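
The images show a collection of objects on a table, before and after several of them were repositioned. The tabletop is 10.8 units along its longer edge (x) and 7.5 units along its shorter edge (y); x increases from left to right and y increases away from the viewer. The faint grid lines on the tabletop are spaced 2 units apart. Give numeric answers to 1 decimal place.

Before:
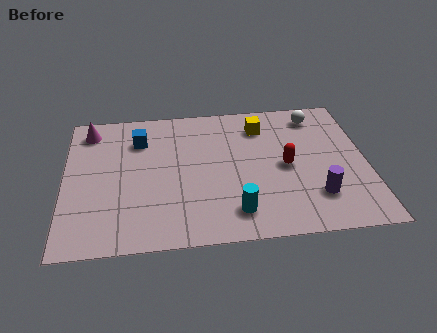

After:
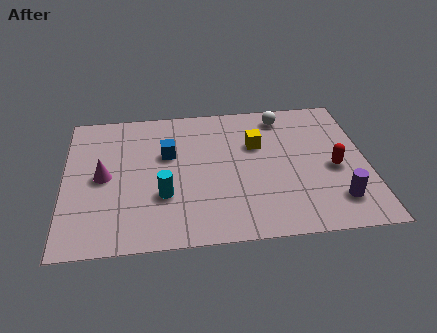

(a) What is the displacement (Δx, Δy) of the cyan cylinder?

(-2.5, 1.1)

The cyan cylinder was at about (6.0, 1.4) and moved to about (3.5, 2.5).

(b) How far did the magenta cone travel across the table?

2.6

From (0.9, 6.3) to (1.4, 3.7), the magenta cone covered √(0.5² + 2.6²) ≈ 2.6 units.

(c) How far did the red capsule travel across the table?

1.7

From (7.9, 3.6) to (9.6, 3.3), the red capsule covered √(1.7² + 0.3²) ≈ 1.7 units.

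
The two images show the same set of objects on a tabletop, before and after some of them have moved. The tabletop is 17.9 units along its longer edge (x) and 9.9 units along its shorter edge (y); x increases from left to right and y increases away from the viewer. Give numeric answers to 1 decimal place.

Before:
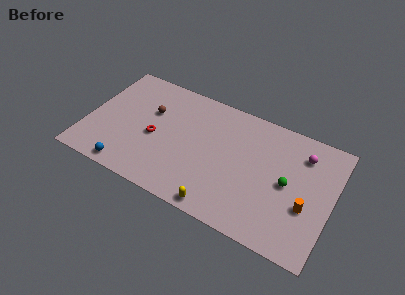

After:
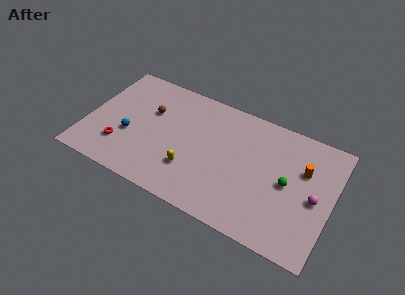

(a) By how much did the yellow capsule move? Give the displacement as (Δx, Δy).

(-2.4, 2.0)

The yellow capsule started near (10.3, 0.9) and ended near (7.9, 2.9).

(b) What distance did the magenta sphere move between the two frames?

3.3

The magenta sphere moved from about (15.5, 7.7) to (16.7, 4.6), a distance of √(1.2² + 3.1²) ≈ 3.3.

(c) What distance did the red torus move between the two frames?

2.9

The red torus was near (5.0, 4.4) before and (2.7, 2.6) after, so it travelled √(2.3² + 1.8²) ≈ 2.9 units.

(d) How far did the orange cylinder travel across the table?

2.8

From (16.2, 3.7) to (15.7, 6.5), the orange cylinder covered √(0.5² + 2.8²) ≈ 2.8 units.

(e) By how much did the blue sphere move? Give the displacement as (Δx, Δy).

(-0.3, 2.8)

From the two frames, the blue sphere sits at roughly (3.5, 1.0) before and (3.2, 3.8) after.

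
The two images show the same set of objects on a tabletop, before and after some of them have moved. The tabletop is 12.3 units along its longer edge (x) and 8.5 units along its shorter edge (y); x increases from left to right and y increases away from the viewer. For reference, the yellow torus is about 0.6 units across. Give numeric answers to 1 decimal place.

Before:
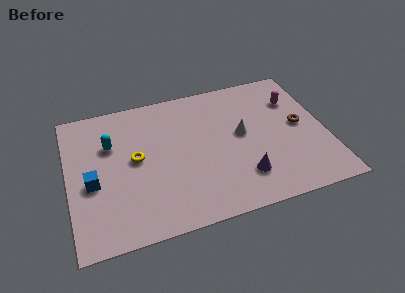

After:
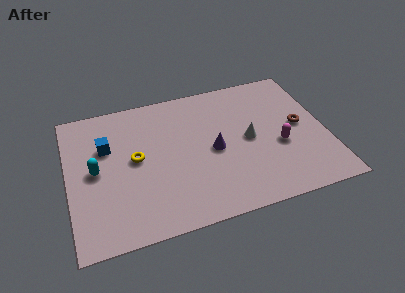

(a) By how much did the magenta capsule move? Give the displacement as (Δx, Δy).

(-1.0, -2.7)

The magenta capsule was at about (11.0, 6.1) and moved to about (10.0, 3.4).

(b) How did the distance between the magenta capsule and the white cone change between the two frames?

-1.5

Before: roughly 3.1 units apart; after: 1.6. That's 1.5 units closer together.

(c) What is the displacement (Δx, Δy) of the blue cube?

(0.8, 2.0)

From the two frames, the blue cube sits at roughly (1.1, 3.6) before and (1.9, 5.6) after.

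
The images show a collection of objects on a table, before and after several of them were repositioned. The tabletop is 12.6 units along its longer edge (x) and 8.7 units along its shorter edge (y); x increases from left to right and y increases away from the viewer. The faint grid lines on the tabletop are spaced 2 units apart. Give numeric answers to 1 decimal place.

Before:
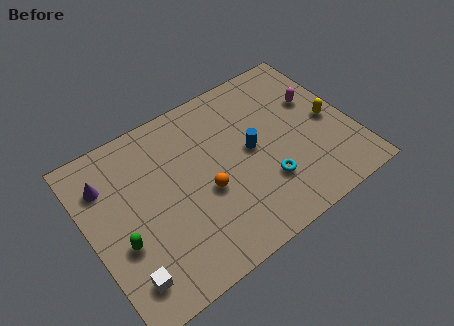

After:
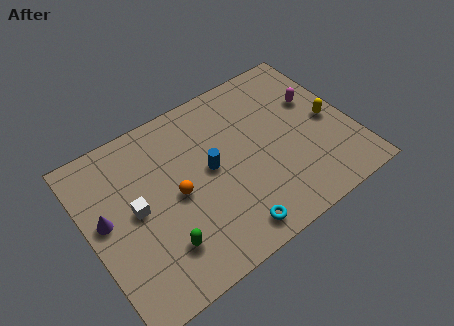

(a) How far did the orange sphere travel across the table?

1.4

From (5.4, 3.6) to (4.1, 4.2), the orange sphere covered √(1.3² + 0.6²) ≈ 1.4 units.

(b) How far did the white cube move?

3.1

The white cube was near (1.2, 1.6) before and (2.2, 4.5) after, so it travelled √(1.0² + 2.9²) ≈ 3.1 units.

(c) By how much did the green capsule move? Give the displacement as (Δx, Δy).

(1.7, -1.2)

From the two frames, the green capsule sits at roughly (1.3, 3.3) before and (3.0, 2.1) after.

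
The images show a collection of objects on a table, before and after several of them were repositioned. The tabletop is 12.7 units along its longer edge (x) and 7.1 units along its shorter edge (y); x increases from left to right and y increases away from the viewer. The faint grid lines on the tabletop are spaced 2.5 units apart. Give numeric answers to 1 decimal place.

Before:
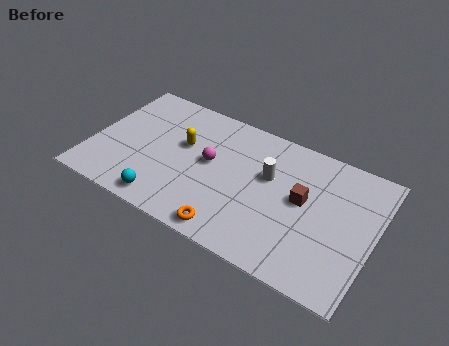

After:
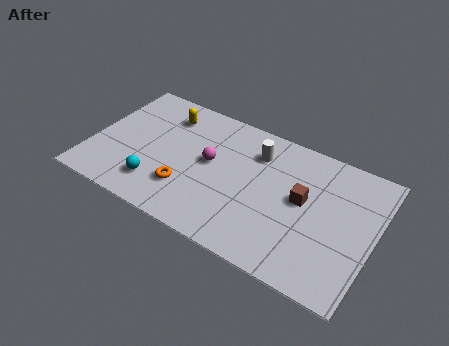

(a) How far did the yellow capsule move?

1.6

The yellow capsule was near (4.0, 4.3) before and (3.0, 5.6) after, so it travelled √(1.0² + 1.3²) ≈ 1.6 units.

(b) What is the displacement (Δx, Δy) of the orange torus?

(-2.2, 1.2)

The orange torus started near (6.7, 0.8) and ended near (4.5, 2.0).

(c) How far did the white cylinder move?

1.2

From (7.9, 4.4) to (7.2, 5.4), the white cylinder covered √(0.7² + 1.0²) ≈ 1.2 units.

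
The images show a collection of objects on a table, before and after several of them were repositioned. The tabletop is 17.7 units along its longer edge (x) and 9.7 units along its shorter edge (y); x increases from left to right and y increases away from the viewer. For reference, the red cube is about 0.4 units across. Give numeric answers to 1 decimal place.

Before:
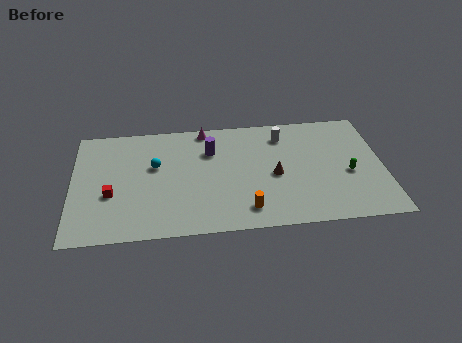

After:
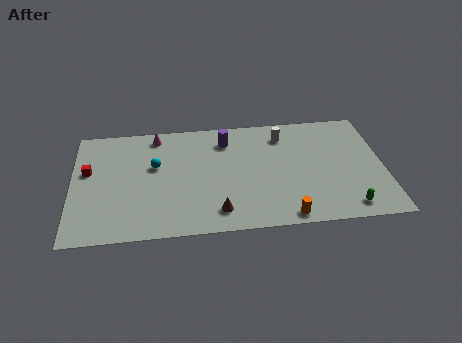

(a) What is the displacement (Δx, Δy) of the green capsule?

(-0.2, -2.8)

The green capsule was at about (15.7, 4.1) and moved to about (15.5, 1.3).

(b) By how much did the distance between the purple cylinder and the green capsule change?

+1.0

Before: roughly 8.3 units apart; after: 9.3. That's 1.0 units further apart.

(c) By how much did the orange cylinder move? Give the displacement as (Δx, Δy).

(2.2, -0.8)

From the two frames, the orange cylinder sits at roughly (9.8, 1.7) before and (12.0, 0.9) after.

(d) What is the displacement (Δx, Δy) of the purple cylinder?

(0.9, 0.8)

The purple cylinder was at about (7.9, 6.9) and moved to about (8.8, 7.7).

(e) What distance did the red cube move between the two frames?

2.5

The red cube moved from about (2.2, 3.7) to (0.9, 5.8), a distance of √(1.3² + 2.1²) ≈ 2.5.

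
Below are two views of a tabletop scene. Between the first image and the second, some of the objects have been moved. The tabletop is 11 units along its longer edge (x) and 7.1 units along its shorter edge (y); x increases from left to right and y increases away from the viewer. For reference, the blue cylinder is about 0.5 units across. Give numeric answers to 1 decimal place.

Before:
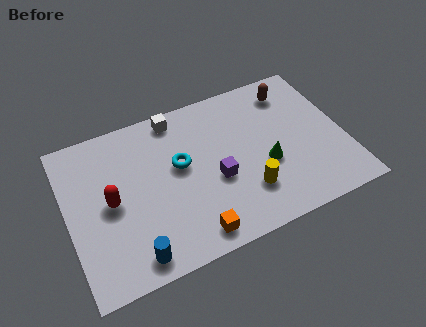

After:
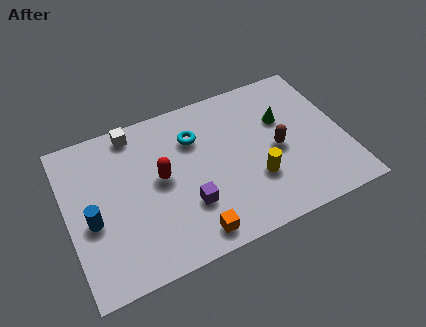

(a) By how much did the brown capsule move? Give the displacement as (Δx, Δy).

(-0.9, -2.5)

The brown capsule was at about (9.2, 5.8) and moved to about (8.3, 3.3).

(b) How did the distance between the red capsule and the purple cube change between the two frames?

-2.3

Before: roughly 4.1 units apart; after: 1.8. That's 2.3 units closer together.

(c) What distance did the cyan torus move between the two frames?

1.2

From (4.5, 4.1) to (5.2, 5.1), the cyan torus covered √(0.7² + 1.0²) ≈ 1.2 units.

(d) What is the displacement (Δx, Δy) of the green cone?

(0.9, 1.8)

The green cone was at about (7.8, 2.8) and moved to about (8.7, 4.6).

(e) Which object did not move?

the orange cube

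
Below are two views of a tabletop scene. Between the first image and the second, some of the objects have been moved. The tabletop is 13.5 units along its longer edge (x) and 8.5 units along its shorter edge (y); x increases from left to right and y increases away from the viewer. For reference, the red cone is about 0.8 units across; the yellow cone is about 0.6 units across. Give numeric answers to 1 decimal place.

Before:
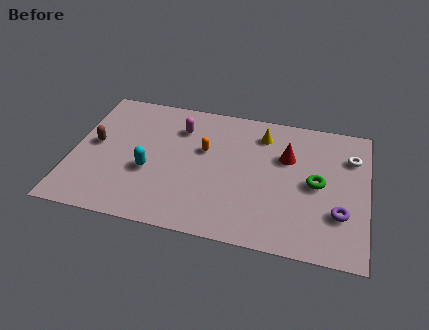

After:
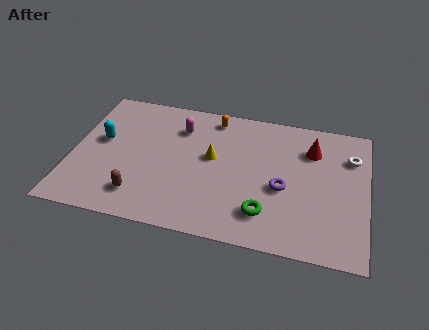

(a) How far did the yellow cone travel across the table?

3.0

From (8.6, 6.8) to (6.4, 4.8), the yellow cone covered √(2.2² + 2.0²) ≈ 3.0 units.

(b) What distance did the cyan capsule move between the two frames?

2.7

The cyan capsule was near (3.6, 3.3) before and (1.3, 4.8) after, so it travelled √(2.3² + 1.5²) ≈ 2.7 units.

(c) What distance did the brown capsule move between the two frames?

3.6

The brown capsule moved from about (1.0, 4.5) to (3.3, 1.7), a distance of √(2.3² + 2.8²) ≈ 3.6.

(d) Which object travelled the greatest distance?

the brown capsule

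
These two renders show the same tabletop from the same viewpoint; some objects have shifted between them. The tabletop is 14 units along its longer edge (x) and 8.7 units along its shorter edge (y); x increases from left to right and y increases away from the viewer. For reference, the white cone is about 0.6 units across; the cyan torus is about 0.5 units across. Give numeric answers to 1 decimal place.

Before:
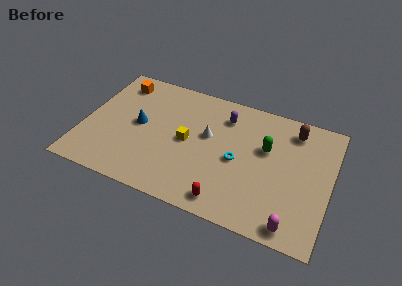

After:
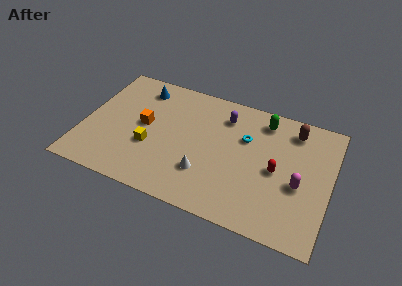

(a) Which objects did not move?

the purple capsule and the brown capsule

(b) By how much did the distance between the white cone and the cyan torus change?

+1.7

They were about 2.1 units apart before and 3.8 after — 1.7 units further apart.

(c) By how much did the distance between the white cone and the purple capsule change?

+2.5

The distance was about 1.9 in the first image and 4.4 in the second, so they moved 2.5 units further apart.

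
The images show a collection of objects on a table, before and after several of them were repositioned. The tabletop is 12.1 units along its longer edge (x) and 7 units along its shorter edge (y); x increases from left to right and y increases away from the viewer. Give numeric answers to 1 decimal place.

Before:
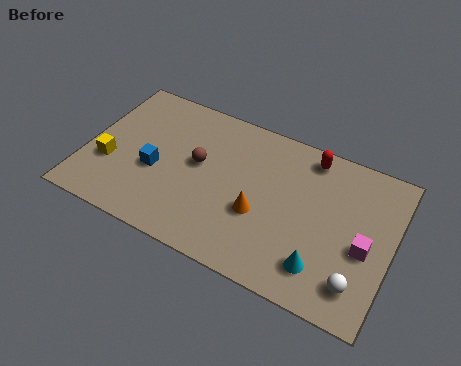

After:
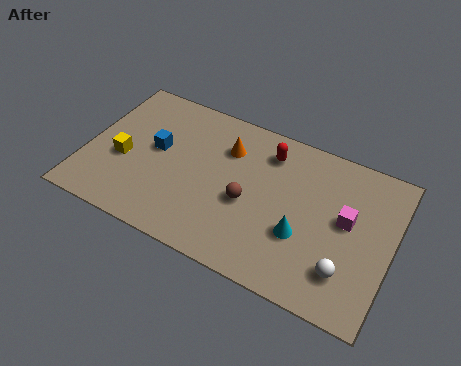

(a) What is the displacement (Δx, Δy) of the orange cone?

(-1.6, 2.4)

The orange cone was at about (7.0, 2.7) and moved to about (5.4, 5.1).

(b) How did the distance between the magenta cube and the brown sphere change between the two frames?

-2.9

Before: roughly 6.8 units apart; after: 3.9. That's 2.9 units closer together.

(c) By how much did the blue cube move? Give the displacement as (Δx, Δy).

(-0.1, 1.0)

The blue cube was at about (2.8, 2.9) and moved to about (2.7, 3.9).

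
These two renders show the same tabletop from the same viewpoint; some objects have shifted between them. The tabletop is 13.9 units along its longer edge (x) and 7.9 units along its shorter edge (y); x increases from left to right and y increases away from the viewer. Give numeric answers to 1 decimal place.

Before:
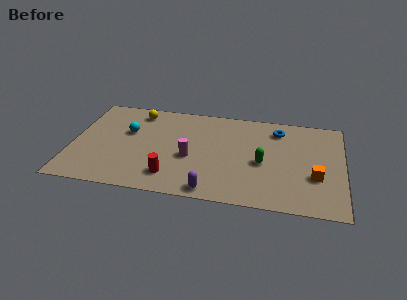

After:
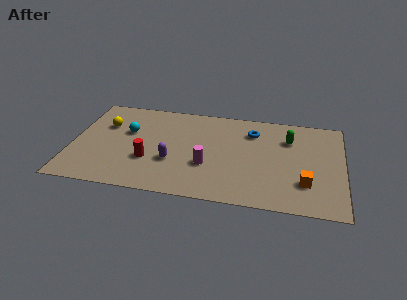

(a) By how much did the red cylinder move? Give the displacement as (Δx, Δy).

(-1.2, 1.1)

The red cylinder started near (5.2, 1.6) and ended near (4.0, 2.7).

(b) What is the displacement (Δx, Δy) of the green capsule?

(1.3, 2.2)

From the two frames, the green capsule sits at roughly (9.8, 3.5) before and (11.1, 5.7) after.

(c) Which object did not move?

the cyan sphere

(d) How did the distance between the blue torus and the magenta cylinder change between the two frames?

-1.5

The distance was about 5.4 in the first image and 3.9 in the second, so they moved 1.5 units closer together.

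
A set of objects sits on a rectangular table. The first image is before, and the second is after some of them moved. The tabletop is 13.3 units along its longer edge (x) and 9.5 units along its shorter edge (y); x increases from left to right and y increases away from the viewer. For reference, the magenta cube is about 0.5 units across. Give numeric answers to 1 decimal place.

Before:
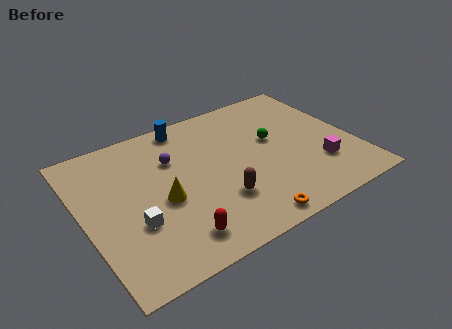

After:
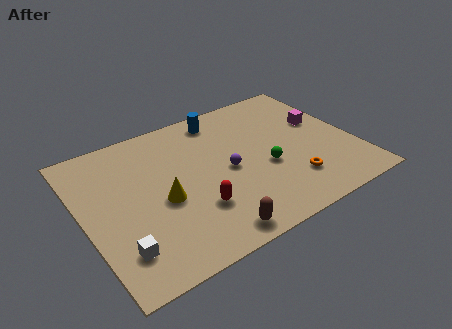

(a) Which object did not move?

the yellow cone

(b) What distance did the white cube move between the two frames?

1.5

The white cube moved from about (2.2, 3.3) to (1.3, 2.1), a distance of √(0.9² + 1.2²) ≈ 1.5.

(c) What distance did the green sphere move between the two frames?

1.8

The green sphere was near (9.5, 5.5) before and (8.8, 3.8) after, so it travelled √(0.7² + 1.7²) ≈ 1.8 units.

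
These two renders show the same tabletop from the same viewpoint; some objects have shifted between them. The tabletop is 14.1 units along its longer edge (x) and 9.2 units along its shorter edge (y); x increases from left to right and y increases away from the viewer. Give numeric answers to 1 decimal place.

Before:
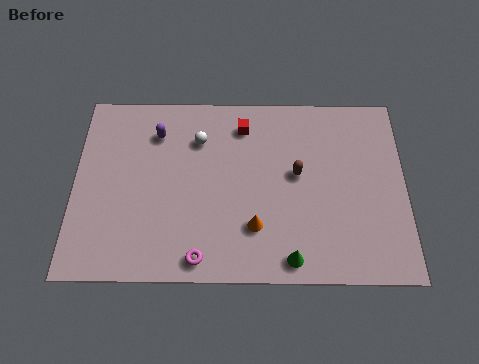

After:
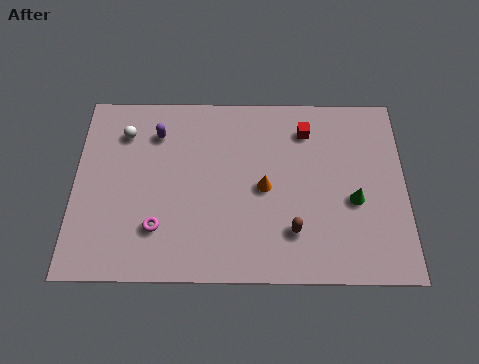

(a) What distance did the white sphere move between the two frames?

3.2

The white sphere was near (5.3, 6.8) before and (2.1, 7.1) after, so it travelled √(3.2² + 0.3²) ≈ 3.2 units.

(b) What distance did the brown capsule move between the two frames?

2.8

The brown capsule was near (9.5, 5.1) before and (9.3, 2.3) after, so it travelled √(0.2² + 2.8²) ≈ 2.8 units.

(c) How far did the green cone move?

3.9

The green cone was near (9.2, 1.0) before and (11.9, 3.8) after, so it travelled √(2.7² + 2.8²) ≈ 3.9 units.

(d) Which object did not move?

the purple capsule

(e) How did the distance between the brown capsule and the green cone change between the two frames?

-1.1

They were about 4.1 units apart before and 3.0 after — 1.1 units closer together.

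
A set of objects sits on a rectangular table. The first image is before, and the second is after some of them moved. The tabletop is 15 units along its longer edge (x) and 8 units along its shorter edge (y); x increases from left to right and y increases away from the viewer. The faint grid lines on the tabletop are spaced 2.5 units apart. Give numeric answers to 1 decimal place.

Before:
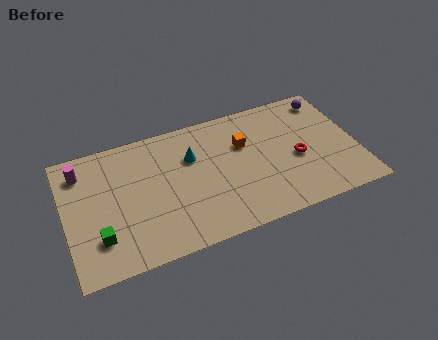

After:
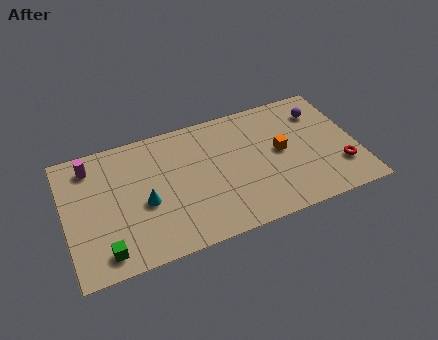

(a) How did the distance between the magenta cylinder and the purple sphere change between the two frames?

-1.0

Before: roughly 12.9 units apart; after: 11.9. That's 1.0 units closer together.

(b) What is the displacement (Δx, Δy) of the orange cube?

(1.8, -1.1)

The orange cube started near (9.3, 5.3) and ended near (11.1, 4.2).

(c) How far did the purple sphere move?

0.9

The purple sphere was near (13.9, 6.8) before and (13.4, 6.1) after, so it travelled √(0.5² + 0.7²) ≈ 0.9 units.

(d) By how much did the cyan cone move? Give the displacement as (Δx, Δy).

(-2.6, -2.0)

From the two frames, the cyan cone sits at roughly (6.6, 5.4) before and (4.0, 3.4) after.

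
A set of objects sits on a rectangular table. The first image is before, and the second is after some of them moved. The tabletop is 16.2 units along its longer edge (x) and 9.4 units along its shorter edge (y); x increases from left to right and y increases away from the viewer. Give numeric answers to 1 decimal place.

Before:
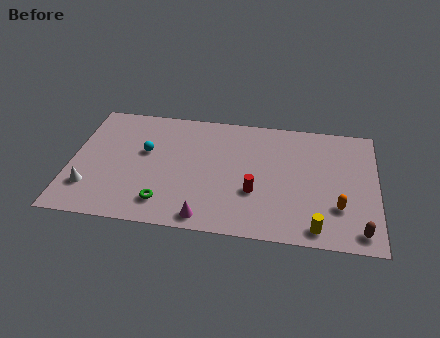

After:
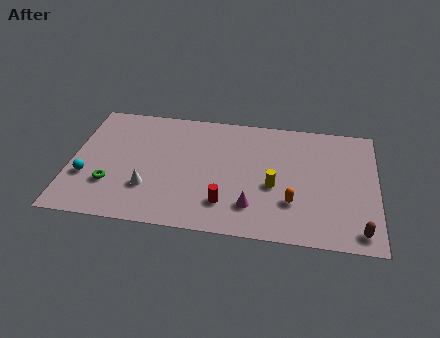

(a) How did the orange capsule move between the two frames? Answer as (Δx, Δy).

(-2.4, 0.0)

The orange capsule was at about (14.2, 2.8) and moved to about (11.8, 2.8).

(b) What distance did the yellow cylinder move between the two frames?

3.6

The yellow cylinder was near (13.1, 1.1) before and (10.8, 3.9) after, so it travelled √(2.3² + 2.8²) ≈ 3.6 units.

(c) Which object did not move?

the brown capsule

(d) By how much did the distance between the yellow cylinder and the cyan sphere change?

-0.3

They were about 10.2 units apart before and 9.9 after — 0.3 units closer together.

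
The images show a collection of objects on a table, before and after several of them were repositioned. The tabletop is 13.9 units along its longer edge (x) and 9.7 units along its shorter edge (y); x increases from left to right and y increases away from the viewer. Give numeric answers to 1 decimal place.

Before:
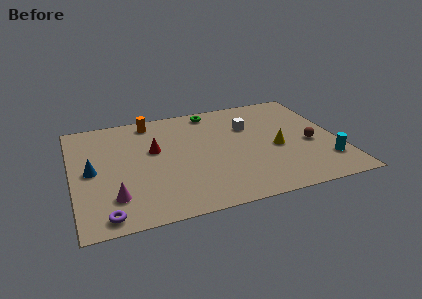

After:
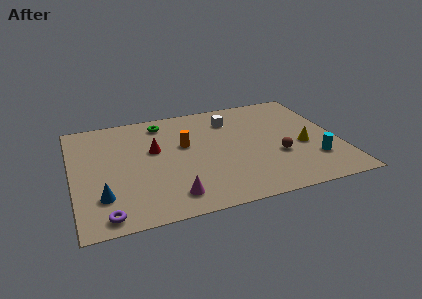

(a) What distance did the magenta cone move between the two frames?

3.0

From (2.0, 2.3) to (4.9, 1.6), the magenta cone covered √(2.9² + 0.7²) ≈ 3.0 units.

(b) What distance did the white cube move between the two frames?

1.3

The white cube moved from about (9.4, 6.6) to (8.5, 7.5), a distance of √(0.9² + 0.9²) ≈ 1.3.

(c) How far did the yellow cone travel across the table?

1.4

The yellow cone moved from about (10.6, 4.2) to (12.0, 4.0), a distance of √(1.4² + 0.2²) ≈ 1.4.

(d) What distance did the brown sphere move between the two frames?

1.9

From (12.4, 4.1) to (10.6, 3.5), the brown sphere covered √(1.8² + 0.6²) ≈ 1.9 units.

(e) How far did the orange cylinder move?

3.1

The orange cylinder moved from about (4.3, 8.5) to (5.9, 5.8), a distance of √(1.6² + 2.7²) ≈ 3.1.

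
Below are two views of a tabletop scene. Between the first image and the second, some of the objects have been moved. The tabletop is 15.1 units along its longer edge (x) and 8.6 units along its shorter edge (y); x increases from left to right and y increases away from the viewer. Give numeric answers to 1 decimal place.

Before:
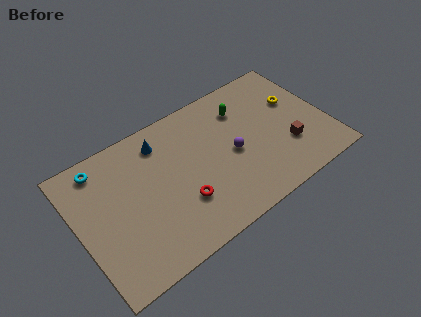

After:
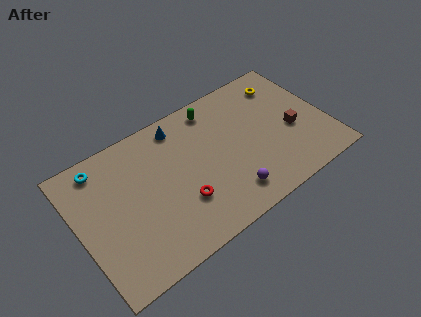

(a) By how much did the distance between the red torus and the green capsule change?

-0.4

They were about 5.9 units apart before and 5.5 after — 0.4 units closer together.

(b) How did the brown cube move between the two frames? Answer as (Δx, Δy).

(0.5, 0.9)

The brown cube started near (12.5, 2.7) and ended near (13.0, 3.6).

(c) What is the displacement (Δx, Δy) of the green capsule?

(-1.6, 0.9)

The green capsule was at about (10.4, 6.5) and moved to about (8.8, 7.4).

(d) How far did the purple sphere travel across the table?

2.5

The purple sphere was near (9.3, 4.0) before and (8.6, 1.6) after, so it travelled √(0.7² + 2.4²) ≈ 2.5 units.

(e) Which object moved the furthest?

the purple sphere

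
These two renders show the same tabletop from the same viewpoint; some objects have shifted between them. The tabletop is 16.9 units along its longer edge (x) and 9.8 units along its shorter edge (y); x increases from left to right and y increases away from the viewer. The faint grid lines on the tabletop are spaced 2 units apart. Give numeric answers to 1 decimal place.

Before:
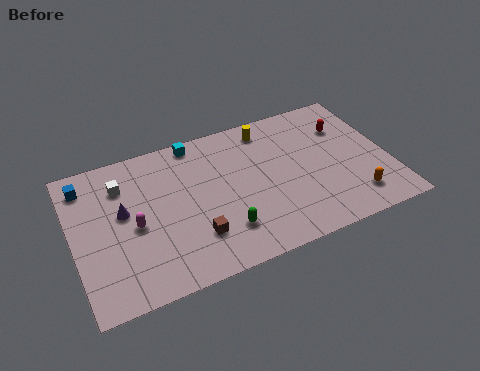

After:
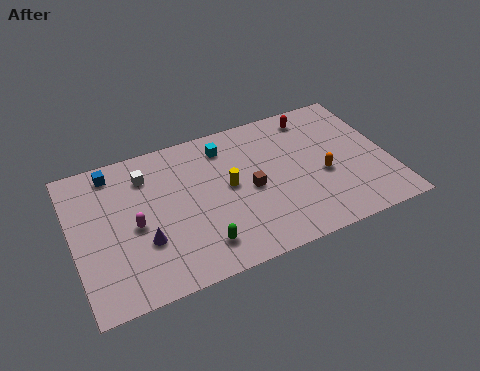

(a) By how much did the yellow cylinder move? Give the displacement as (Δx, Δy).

(-2.5, -3.2)

The yellow cylinder started near (10.8, 8.4) and ended near (8.3, 5.2).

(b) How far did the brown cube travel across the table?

3.8

From (6.2, 2.6) to (9.4, 4.6), the brown cube covered √(3.2² + 2.0²) ≈ 3.8 units.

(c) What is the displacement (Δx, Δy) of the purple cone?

(0.9, -2.3)

The purple cone was at about (2.7, 5.6) and moved to about (3.6, 3.3).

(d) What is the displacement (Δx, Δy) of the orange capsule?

(-1.4, 2.2)

The orange capsule was at about (14.7, 1.9) and moved to about (13.3, 4.1).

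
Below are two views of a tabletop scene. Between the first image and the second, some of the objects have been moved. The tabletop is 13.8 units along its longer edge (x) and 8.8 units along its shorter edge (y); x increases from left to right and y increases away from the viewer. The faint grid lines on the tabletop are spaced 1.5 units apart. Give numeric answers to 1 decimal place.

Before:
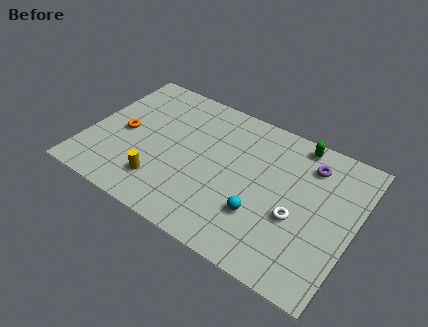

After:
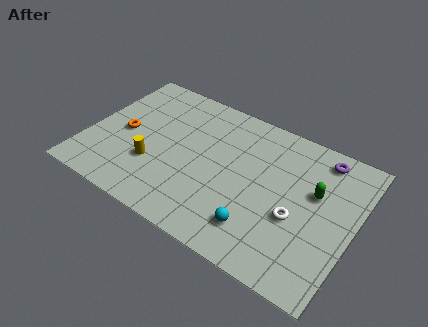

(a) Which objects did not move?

the orange torus and the white torus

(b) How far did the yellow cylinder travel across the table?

1.1

From (4.2, 2.0) to (3.6, 2.9), the yellow cylinder covered √(0.6² + 0.9²) ≈ 1.1 units.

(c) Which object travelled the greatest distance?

the green capsule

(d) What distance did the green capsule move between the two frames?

2.8

The green capsule moved from about (10.4, 7.9) to (11.7, 5.4), a distance of √(1.3² + 2.5²) ≈ 2.8.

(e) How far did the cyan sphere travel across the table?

0.8

From (9.3, 2.7) to (9.3, 1.9), the cyan sphere covered √(0.0² + 0.8²) ≈ 0.8 units.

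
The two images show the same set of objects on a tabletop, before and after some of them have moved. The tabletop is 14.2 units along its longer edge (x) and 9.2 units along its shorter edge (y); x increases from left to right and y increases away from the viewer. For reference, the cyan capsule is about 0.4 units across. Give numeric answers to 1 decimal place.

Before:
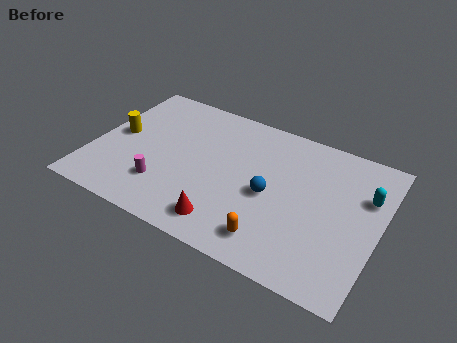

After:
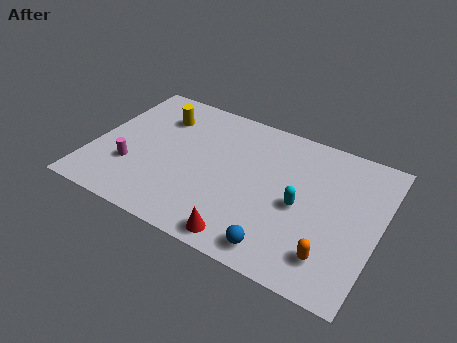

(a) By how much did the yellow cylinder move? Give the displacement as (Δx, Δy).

(1.8, 2.1)

The yellow cylinder started near (1.1, 4.8) and ended near (2.9, 6.9).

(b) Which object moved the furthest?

the cyan capsule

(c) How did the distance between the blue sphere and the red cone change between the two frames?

-1.5

They were about 3.2 units apart before and 1.7 after — 1.5 units closer together.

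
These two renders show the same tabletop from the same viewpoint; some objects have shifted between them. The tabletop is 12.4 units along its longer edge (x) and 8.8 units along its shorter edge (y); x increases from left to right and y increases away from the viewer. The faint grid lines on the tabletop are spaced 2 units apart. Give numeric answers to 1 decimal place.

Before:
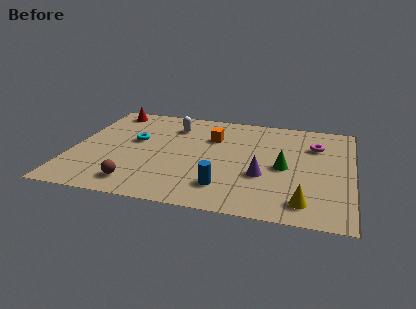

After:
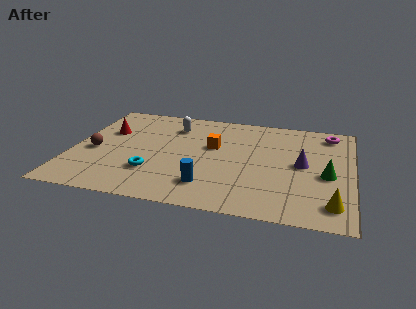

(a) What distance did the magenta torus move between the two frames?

1.3

From (10.7, 6.3) to (11.3, 7.5), the magenta torus covered √(0.6² + 1.2²) ≈ 1.3 units.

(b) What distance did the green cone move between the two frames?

1.9

The green cone moved from about (9.4, 4.1) to (11.3, 3.8), a distance of √(1.9² + 0.3²) ≈ 1.9.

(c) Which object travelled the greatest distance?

the brown sphere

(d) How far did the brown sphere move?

3.2

The brown sphere moved from about (3.1, 1.4) to (1.0, 3.8), a distance of √(2.1² + 2.4²) ≈ 3.2.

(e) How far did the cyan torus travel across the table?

2.8

The cyan torus moved from about (2.7, 5.1) to (3.7, 2.5), a distance of √(1.0² + 2.6²) ≈ 2.8.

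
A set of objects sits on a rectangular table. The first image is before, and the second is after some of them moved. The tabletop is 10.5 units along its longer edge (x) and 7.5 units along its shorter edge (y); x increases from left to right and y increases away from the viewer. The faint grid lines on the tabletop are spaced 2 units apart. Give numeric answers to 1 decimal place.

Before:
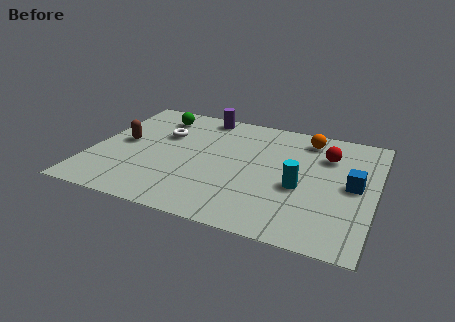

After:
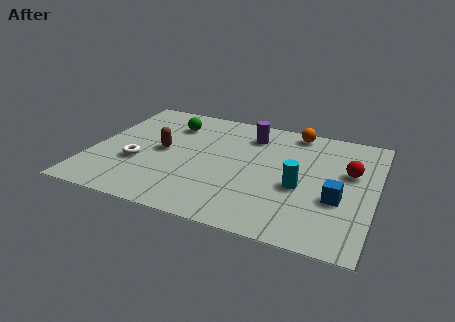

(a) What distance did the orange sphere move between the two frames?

0.6

From (7.8, 6.3) to (7.3, 6.7), the orange sphere covered √(0.5² + 0.4²) ≈ 0.6 units.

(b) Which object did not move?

the cyan cylinder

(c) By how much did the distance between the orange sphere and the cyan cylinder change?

+0.4

They were about 3.2 units apart before and 3.6 after — 0.4 units further apart.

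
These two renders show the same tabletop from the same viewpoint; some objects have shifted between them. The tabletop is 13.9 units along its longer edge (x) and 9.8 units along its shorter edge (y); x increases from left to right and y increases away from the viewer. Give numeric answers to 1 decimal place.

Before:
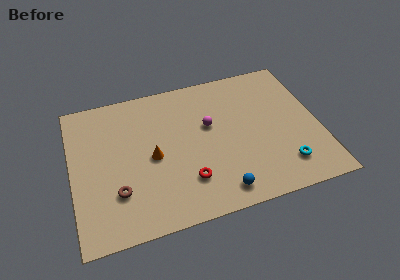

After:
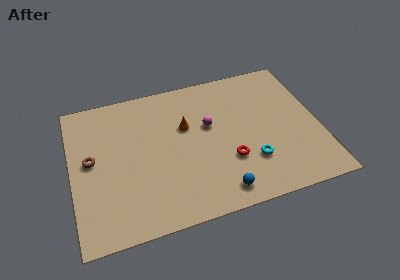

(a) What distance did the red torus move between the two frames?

2.5

The red torus moved from about (6.3, 2.5) to (8.7, 3.2), a distance of √(2.4² + 0.7²) ≈ 2.5.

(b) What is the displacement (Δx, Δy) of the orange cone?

(2.0, 1.6)

The orange cone was at about (4.5, 4.6) and moved to about (6.5, 6.2).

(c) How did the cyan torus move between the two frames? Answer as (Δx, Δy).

(-1.8, 0.8)

The cyan torus was at about (11.7, 2.0) and moved to about (9.9, 2.8).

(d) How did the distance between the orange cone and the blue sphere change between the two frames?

+0.3

They were about 4.8 units apart before and 5.1 after — 0.3 units further apart.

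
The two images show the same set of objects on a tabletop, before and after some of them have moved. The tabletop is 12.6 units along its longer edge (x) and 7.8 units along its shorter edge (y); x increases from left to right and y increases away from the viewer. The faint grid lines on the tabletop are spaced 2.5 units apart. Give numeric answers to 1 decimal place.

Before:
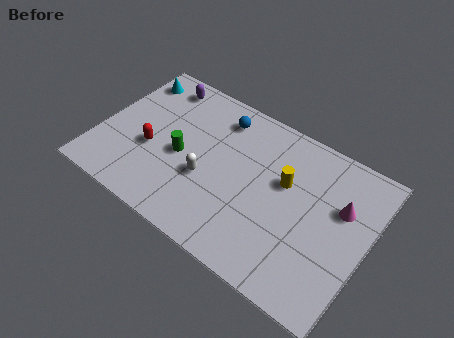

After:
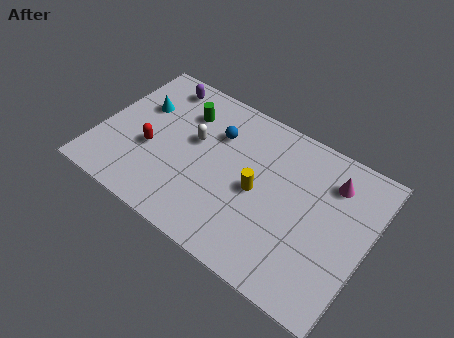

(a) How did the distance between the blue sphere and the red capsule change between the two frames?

-0.7

They were about 4.3 units apart before and 3.6 after — 0.7 units closer together.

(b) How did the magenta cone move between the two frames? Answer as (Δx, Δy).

(-0.6, 1.0)

The magenta cone started near (11.2, 5.0) and ended near (10.6, 6.0).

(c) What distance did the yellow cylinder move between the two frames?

1.6

From (8.6, 4.8) to (7.5, 3.7), the yellow cylinder covered √(1.1² + 1.1²) ≈ 1.6 units.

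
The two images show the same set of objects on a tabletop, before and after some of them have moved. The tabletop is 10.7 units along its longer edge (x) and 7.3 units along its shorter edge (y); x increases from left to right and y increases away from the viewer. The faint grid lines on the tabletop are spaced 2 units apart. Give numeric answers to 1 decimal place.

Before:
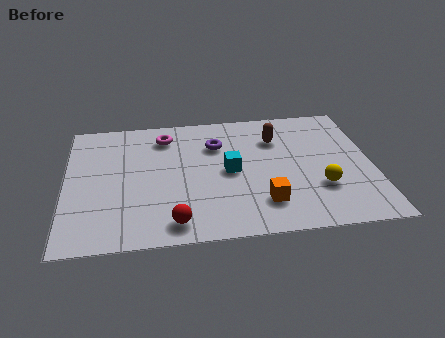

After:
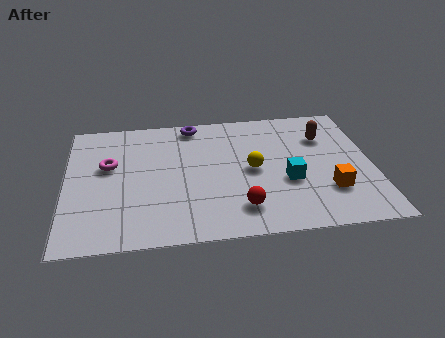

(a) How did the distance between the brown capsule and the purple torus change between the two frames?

+2.7

Before: roughly 2.1 units apart; after: 4.8. That's 2.7 units further apart.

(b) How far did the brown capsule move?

1.7

From (7.4, 5.3) to (9.1, 5.2), the brown capsule covered √(1.7² + 0.1²) ≈ 1.7 units.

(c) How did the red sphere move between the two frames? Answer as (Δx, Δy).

(2.3, 0.5)

From the two frames, the red sphere sits at roughly (3.7, 1.0) before and (6.0, 1.5) after.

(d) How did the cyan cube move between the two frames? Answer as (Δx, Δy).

(2.0, -0.8)

The cyan cube started near (5.7, 3.6) and ended near (7.7, 2.8).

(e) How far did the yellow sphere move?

2.6

From (8.8, 2.3) to (6.5, 3.6), the yellow sphere covered √(2.3² + 1.3²) ≈ 2.6 units.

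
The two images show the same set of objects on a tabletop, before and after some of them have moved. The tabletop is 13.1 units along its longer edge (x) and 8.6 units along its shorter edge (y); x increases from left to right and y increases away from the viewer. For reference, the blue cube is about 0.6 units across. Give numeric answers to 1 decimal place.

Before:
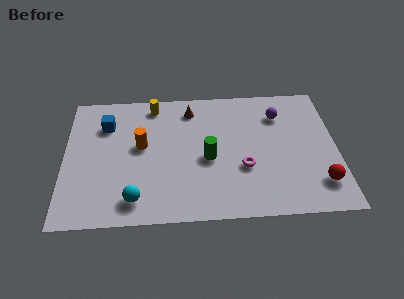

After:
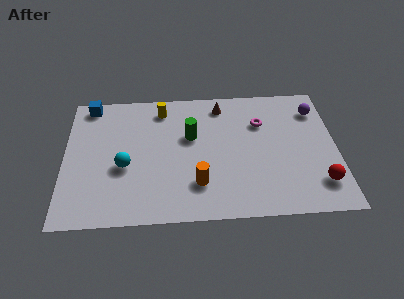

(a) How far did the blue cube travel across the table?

1.6

From (2.0, 6.3) to (1.2, 7.7), the blue cube covered √(0.8² + 1.4²) ≈ 1.6 units.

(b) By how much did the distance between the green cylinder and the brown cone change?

-0.9

Before: roughly 3.4 units apart; after: 2.5. That's 0.9 units closer together.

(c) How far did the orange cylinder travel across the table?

3.7

The orange cylinder was near (3.7, 4.8) before and (6.4, 2.2) after, so it travelled √(2.7² + 2.6²) ≈ 3.7 units.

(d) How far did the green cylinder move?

1.7

From (6.9, 3.8) to (6.1, 5.3), the green cylinder covered √(0.8² + 1.5²) ≈ 1.7 units.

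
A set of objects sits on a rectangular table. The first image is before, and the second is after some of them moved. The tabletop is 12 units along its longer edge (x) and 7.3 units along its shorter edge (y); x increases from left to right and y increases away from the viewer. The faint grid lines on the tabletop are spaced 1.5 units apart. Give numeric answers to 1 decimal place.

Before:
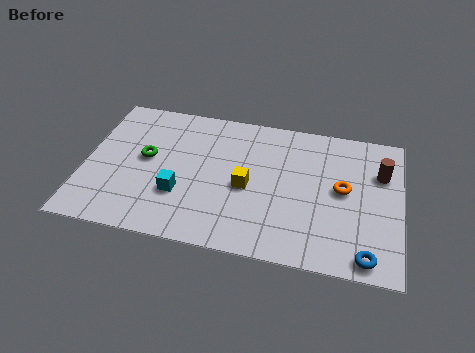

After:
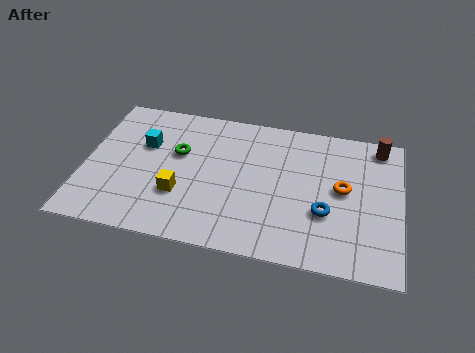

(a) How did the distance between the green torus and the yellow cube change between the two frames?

-1.9

Before: roughly 4.0 units apart; after: 2.1. That's 1.9 units closer together.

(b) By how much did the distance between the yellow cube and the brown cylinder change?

+3.1

The distance was about 5.3 in the first image and 8.4 in the second, so they moved 3.1 units further apart.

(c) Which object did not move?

the orange torus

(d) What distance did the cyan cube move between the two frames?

2.7

From (3.7, 2.4) to (2.2, 4.7), the cyan cube covered √(1.5² + 2.3²) ≈ 2.7 units.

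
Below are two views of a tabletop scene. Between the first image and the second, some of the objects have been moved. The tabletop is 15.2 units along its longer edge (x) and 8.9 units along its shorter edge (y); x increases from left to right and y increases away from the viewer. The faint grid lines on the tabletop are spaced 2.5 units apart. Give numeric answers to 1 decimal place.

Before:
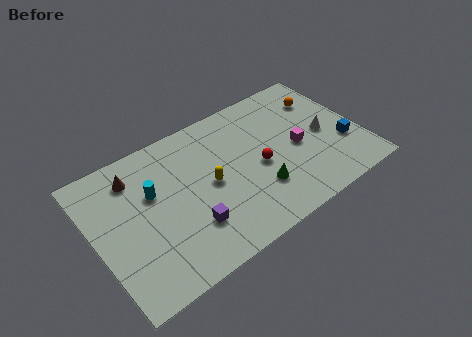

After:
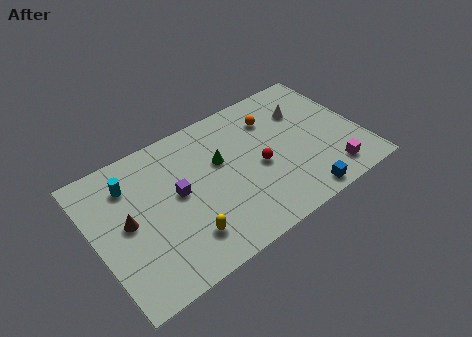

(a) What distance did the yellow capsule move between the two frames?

3.1

From (6.5, 4.4) to (4.6, 2.0), the yellow capsule covered √(1.9² + 2.4²) ≈ 3.1 units.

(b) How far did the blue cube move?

3.7

The blue cube moved from about (14.1, 3.0) to (11.1, 0.9), a distance of √(3.0² + 2.1²) ≈ 3.7.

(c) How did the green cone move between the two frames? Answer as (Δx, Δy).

(-1.7, 2.9)

From the two frames, the green cone sits at roughly (9.0, 2.6) before and (7.3, 5.5) after.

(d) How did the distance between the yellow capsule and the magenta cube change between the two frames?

+3.3

They were about 5.1 units apart before and 8.4 after — 3.3 units further apart.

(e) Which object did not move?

the red sphere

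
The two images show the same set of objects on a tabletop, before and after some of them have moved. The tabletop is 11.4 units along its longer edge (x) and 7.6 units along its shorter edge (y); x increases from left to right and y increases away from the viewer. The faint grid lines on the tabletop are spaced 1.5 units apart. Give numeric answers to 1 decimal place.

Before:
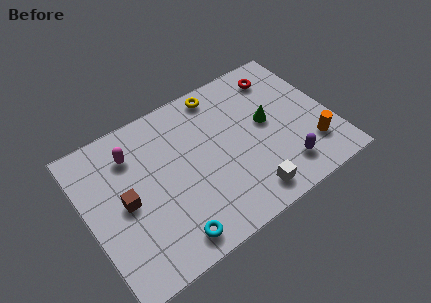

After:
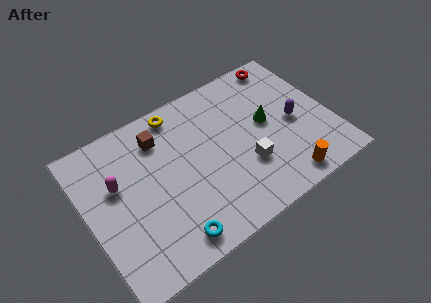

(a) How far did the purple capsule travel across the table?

2.2

The purple capsule was near (8.8, 1.5) before and (9.7, 3.5) after, so it travelled √(0.9² + 2.0²) ≈ 2.2 units.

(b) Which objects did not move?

the cyan torus and the green cone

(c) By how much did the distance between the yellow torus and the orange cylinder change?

+1.1

Before: roughly 5.9 units apart; after: 7.0. That's 1.1 units further apart.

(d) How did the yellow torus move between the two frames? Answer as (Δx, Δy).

(-2.0, 0.0)

The yellow torus was at about (6.7, 6.7) and moved to about (4.7, 6.7).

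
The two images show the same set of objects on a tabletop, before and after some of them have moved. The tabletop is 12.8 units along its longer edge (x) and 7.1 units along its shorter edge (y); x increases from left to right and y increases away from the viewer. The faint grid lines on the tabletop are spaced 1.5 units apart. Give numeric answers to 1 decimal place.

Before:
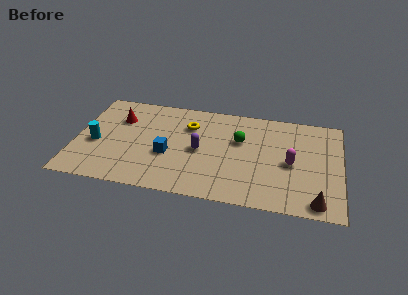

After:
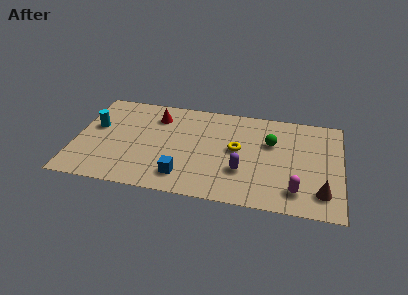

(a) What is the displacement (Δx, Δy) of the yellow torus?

(2.4, -1.3)

The yellow torus started near (5.4, 5.1) and ended near (7.8, 3.8).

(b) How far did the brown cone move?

0.7

From (11.7, 0.8) to (11.9, 1.5), the brown cone covered √(0.2² + 0.7²) ≈ 0.7 units.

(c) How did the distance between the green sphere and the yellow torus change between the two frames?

-0.8

They were about 2.6 units apart before and 1.8 after — 0.8 units closer together.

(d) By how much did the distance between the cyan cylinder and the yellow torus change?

+2.0

The distance was about 4.9 in the first image and 6.9 in the second, so they moved 2.0 units further apart.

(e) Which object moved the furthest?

the yellow torus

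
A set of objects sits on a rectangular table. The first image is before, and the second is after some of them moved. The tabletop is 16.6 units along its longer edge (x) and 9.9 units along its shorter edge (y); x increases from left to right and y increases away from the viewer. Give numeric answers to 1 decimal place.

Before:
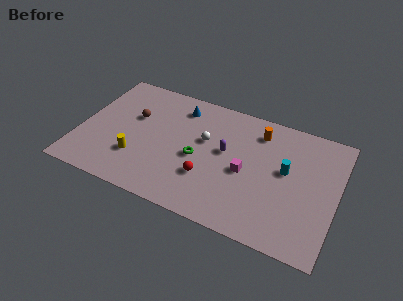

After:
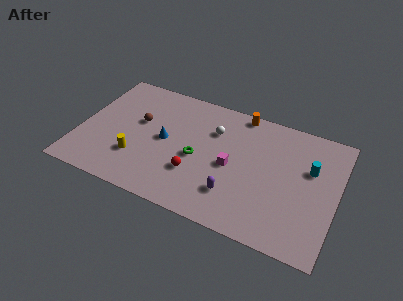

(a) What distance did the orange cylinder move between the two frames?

1.7

The orange cylinder moved from about (11.3, 8.0) to (10.0, 9.1), a distance of √(1.3² + 1.1²) ≈ 1.7.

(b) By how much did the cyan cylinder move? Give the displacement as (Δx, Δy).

(1.5, 0.7)

The cyan cylinder was at about (13.3, 5.6) and moved to about (14.8, 6.3).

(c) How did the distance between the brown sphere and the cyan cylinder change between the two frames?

+1.1

The distance was about 10.0 in the first image and 11.1 in the second, so they moved 1.1 units further apart.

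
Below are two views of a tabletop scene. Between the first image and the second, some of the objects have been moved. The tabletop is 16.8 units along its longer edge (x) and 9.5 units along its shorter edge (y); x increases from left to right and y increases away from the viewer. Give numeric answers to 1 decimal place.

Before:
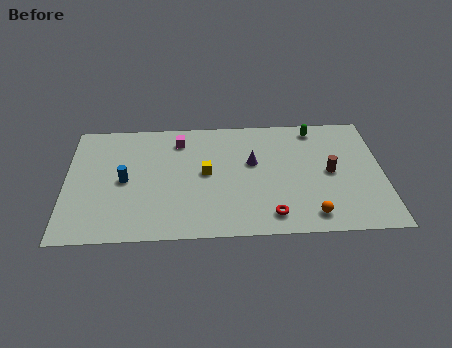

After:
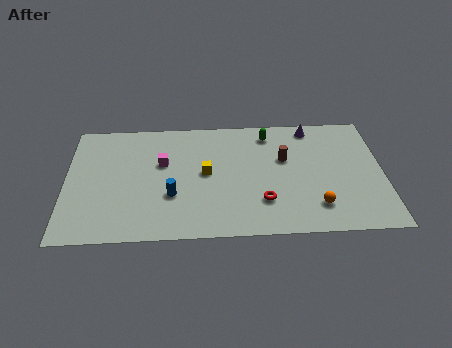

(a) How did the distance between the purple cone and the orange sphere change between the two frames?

+1.1

The distance was about 5.2 in the first image and 6.3 in the second, so they moved 1.1 units further apart.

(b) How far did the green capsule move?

2.5

The green capsule was near (13.3, 8.3) before and (10.8, 8.0) after, so it travelled √(2.5² + 0.3²) ≈ 2.5 units.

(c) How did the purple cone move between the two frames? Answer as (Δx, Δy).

(3.2, 2.7)

The purple cone started near (9.9, 5.7) and ended near (13.1, 8.4).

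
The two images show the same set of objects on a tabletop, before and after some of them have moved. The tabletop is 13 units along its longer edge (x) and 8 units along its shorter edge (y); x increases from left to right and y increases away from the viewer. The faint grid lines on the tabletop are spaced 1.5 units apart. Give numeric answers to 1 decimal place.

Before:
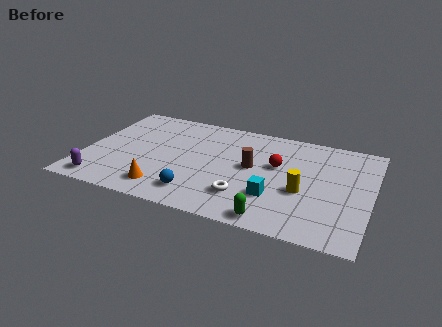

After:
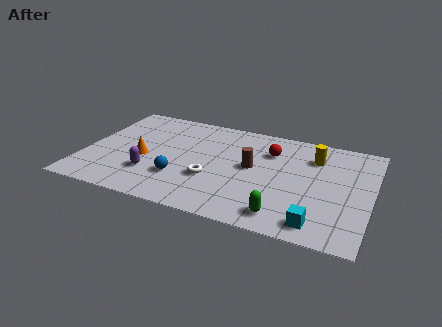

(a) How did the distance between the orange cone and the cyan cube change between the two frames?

+3.4

They were about 5.0 units apart before and 8.4 after — 3.4 units further apart.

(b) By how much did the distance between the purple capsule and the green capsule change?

-1.6

The distance was about 7.8 in the first image and 6.2 in the second, so they moved 1.6 units closer together.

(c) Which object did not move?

the brown cylinder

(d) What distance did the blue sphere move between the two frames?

1.3

The blue sphere was near (5.4, 1.5) before and (4.5, 2.4) after, so it travelled √(0.9² + 0.9²) ≈ 1.3 units.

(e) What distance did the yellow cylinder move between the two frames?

2.8

From (10.0, 3.2) to (10.3, 6.0), the yellow cylinder covered √(0.3² + 2.8²) ≈ 2.8 units.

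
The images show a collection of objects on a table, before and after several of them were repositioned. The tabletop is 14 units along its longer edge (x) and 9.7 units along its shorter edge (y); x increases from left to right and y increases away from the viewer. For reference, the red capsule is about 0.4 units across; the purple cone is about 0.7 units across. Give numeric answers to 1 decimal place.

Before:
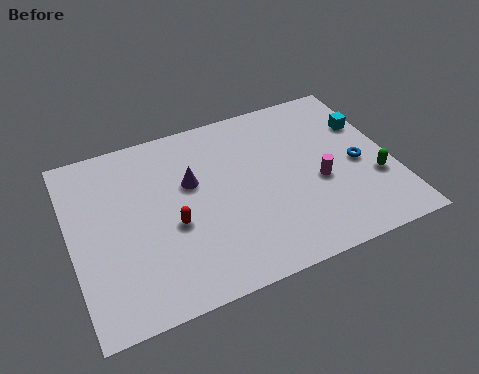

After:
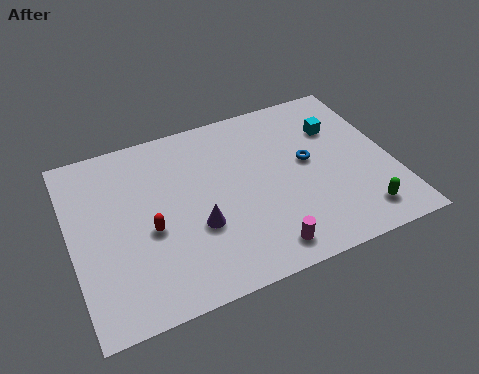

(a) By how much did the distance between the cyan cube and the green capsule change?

+1.9

They were about 3.3 units apart before and 5.2 after — 1.9 units further apart.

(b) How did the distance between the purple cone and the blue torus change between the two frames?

-2.0

Before: roughly 7.4 units apart; after: 5.4. That's 2.0 units closer together.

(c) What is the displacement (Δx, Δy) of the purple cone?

(0.0, -2.5)

From the two frames, the purple cone sits at roughly (5.3, 6.0) before and (5.3, 3.5) after.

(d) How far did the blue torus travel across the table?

2.3

The blue torus moved from about (12.5, 4.4) to (10.4, 5.3), a distance of √(2.1² + 0.9²) ≈ 2.3.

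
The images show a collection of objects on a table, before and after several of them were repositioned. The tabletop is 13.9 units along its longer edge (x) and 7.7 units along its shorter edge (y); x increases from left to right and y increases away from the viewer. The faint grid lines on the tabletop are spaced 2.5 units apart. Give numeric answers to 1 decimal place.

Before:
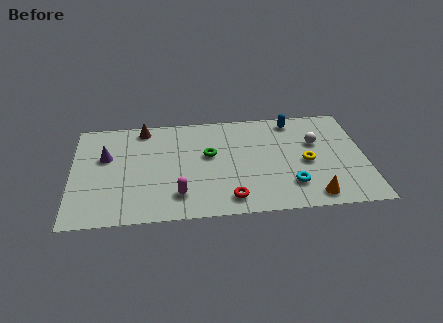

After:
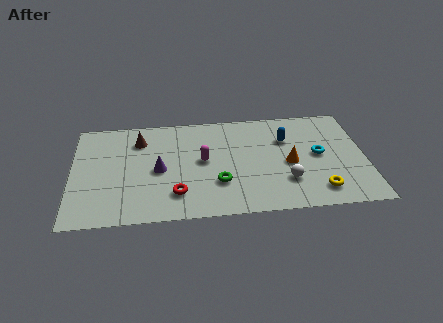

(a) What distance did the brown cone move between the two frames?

0.9

The brown cone was near (3.4, 6.8) before and (3.2, 5.9) after, so it travelled √(0.2² + 0.9²) ≈ 0.9 units.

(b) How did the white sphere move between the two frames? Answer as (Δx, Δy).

(-1.5, -2.7)

From the two frames, the white sphere sits at roughly (11.6, 4.9) before and (10.1, 2.2) after.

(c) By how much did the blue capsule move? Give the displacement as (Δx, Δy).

(-0.4, -1.4)

The blue capsule was at about (10.6, 6.7) and moved to about (10.2, 5.3).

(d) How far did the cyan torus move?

2.5

The cyan torus moved from about (10.3, 1.9) to (11.7, 4.0), a distance of √(1.4² + 2.1²) ≈ 2.5.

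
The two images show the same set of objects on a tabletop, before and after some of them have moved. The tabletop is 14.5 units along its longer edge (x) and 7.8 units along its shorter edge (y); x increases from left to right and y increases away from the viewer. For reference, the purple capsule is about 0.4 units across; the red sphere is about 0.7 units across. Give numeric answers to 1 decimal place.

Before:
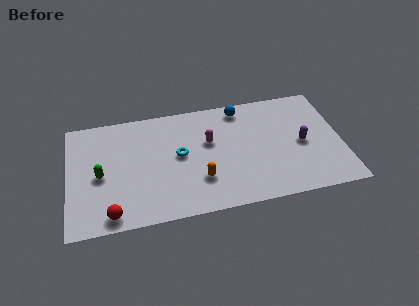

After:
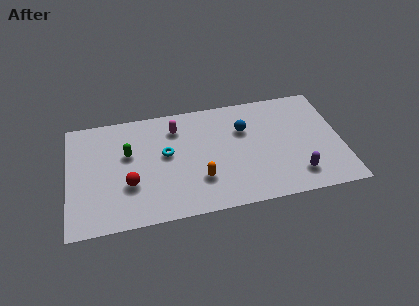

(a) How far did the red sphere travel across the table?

2.1

From (2.2, 0.9) to (3.2, 2.7), the red sphere covered √(1.0² + 1.8²) ≈ 2.1 units.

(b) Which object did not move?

the orange capsule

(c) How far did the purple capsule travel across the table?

2.1

The purple capsule moved from about (12.4, 3.7) to (12.0, 1.6), a distance of √(0.4² + 2.1²) ≈ 2.1.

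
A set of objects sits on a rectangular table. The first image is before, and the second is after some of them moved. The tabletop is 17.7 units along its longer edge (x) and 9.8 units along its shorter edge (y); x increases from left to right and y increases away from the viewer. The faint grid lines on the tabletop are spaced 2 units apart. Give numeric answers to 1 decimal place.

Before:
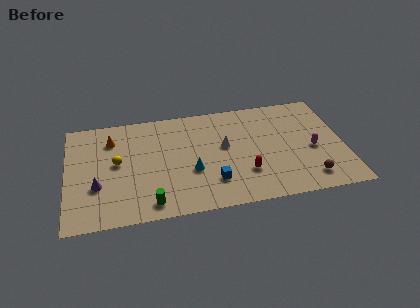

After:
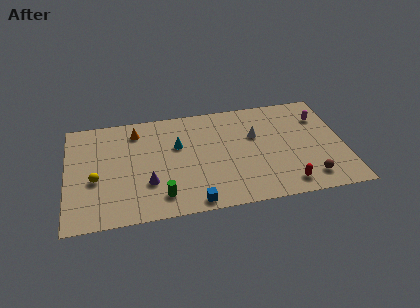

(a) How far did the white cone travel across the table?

2.1

From (10.1, 5.6) to (12.1, 6.2), the white cone covered √(2.0² + 0.6²) ≈ 2.1 units.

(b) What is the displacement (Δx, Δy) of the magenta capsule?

(0.7, 2.9)

From the two frames, the magenta capsule sits at roughly (15.7, 4.3) before and (16.4, 7.2) after.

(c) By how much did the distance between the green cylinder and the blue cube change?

-2.0

Before: roughly 4.2 units apart; after: 2.2. That's 2.0 units closer together.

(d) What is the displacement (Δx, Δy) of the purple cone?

(3.2, -0.3)

From the two frames, the purple cone sits at roughly (1.9, 3.4) before and (5.1, 3.1) after.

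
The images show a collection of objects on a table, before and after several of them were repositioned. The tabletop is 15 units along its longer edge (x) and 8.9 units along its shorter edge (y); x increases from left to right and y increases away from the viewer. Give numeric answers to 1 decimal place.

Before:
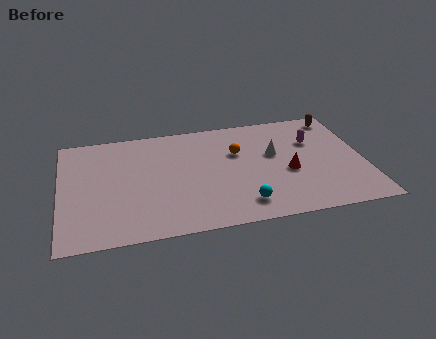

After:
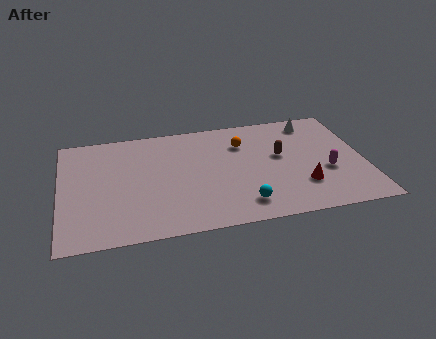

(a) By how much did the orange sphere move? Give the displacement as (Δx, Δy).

(0.3, 0.7)

The orange sphere started near (8.8, 5.8) and ended near (9.1, 6.5).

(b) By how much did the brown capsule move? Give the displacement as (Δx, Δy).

(-3.1, -2.7)

From the two frames, the brown capsule sits at roughly (14.0, 7.8) before and (10.9, 5.1) after.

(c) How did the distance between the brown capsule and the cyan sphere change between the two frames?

-4.0

They were about 8.1 units apart before and 4.1 after — 4.0 units closer together.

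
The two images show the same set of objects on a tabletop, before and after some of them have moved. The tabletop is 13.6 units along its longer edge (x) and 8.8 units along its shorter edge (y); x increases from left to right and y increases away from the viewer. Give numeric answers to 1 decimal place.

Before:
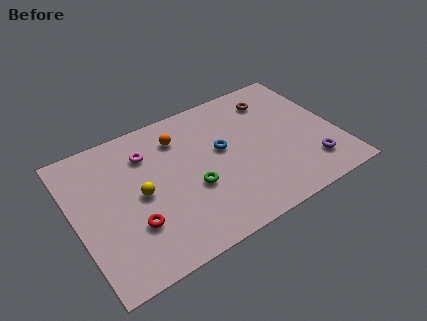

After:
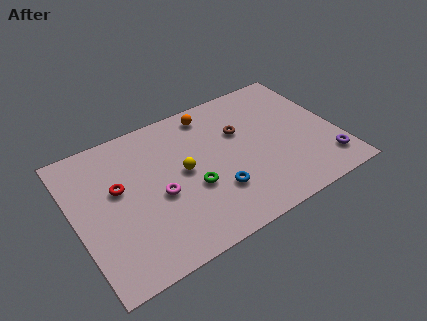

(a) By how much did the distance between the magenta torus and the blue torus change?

-1.0

They were about 4.0 units apart before and 3.0 after — 1.0 units closer together.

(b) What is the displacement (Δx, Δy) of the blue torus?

(-0.7, -2.4)

The blue torus was at about (7.7, 5.0) and moved to about (7.0, 2.6).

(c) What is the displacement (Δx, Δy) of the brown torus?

(-2.0, -1.3)

The brown torus started near (10.8, 7.0) and ended near (8.8, 5.7).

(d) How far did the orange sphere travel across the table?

2.0

The orange sphere moved from about (5.7, 6.8) to (7.5, 7.6), a distance of √(1.8² + 0.8²) ≈ 2.0.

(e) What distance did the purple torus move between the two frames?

0.8

The purple torus was near (11.9, 1.9) before and (12.7, 1.7) after, so it travelled √(0.8² + 0.2²) ≈ 0.8 units.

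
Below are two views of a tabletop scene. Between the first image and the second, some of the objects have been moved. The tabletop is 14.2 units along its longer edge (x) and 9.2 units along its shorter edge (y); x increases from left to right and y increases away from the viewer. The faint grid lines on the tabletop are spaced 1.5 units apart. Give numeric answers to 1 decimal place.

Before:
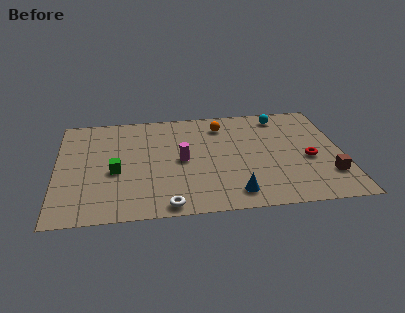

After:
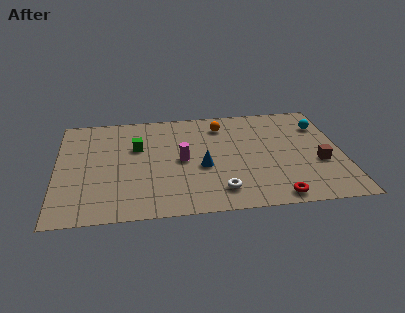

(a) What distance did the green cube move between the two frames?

2.3

From (2.9, 3.9) to (4.0, 5.9), the green cube covered √(1.1² + 2.0²) ≈ 2.3 units.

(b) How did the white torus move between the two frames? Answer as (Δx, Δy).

(2.6, 0.9)

From the two frames, the white torus sits at roughly (5.4, 0.8) before and (8.0, 1.7) after.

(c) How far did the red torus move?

3.5

The red torus moved from about (12.5, 3.9) to (10.7, 0.9), a distance of √(1.8² + 3.0²) ≈ 3.5.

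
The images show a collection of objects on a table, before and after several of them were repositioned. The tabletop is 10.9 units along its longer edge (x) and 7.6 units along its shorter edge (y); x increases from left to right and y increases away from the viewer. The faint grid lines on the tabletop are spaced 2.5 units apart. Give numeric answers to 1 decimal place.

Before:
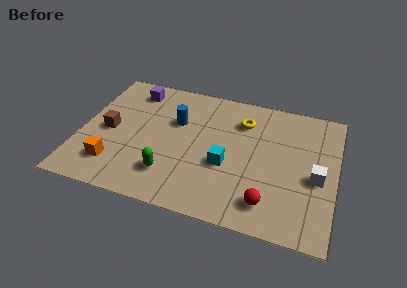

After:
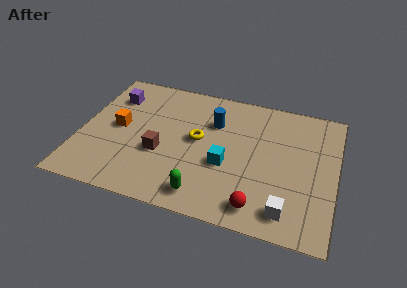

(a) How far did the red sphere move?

0.5

From (8.2, 1.4) to (7.8, 1.1), the red sphere covered √(0.4² + 0.3²) ≈ 0.5 units.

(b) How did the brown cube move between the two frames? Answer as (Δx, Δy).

(2.3, -0.7)

From the two frames, the brown cube sits at roughly (1.2, 3.6) before and (3.5, 2.9) after.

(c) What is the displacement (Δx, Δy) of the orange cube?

(0.0, 2.2)

From the two frames, the orange cube sits at roughly (1.6, 1.7) before and (1.6, 3.9) after.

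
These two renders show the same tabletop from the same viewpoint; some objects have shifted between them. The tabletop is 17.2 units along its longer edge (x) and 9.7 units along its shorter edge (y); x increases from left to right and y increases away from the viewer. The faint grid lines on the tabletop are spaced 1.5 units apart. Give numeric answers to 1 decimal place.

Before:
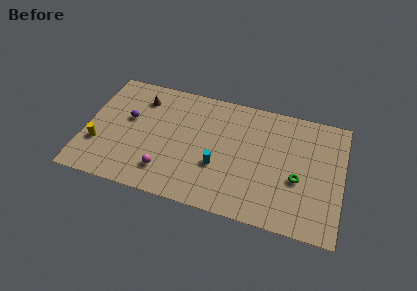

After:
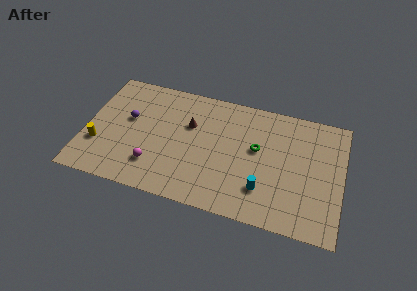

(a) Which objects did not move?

the purple sphere and the yellow cylinder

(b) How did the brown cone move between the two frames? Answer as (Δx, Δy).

(3.4, -1.3)

The brown cone was at about (3.5, 7.6) and moved to about (6.9, 6.3).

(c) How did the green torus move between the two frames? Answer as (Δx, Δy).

(-2.8, 1.7)

The green torus started near (14.3, 3.9) and ended near (11.5, 5.6).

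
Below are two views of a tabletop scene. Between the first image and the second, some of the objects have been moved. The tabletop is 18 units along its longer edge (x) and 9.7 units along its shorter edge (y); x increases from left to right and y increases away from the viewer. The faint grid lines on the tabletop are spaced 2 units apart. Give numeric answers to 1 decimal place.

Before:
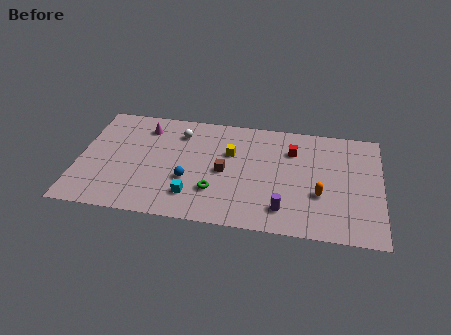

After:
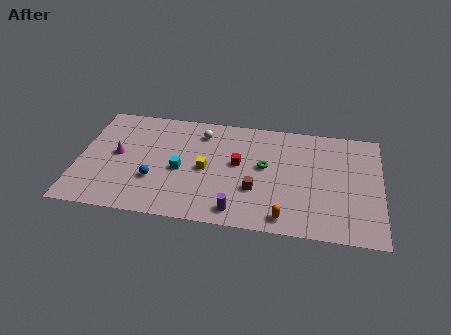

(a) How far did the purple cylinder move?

2.8

The purple cylinder was near (12.3, 1.9) before and (9.6, 1.3) after, so it travelled √(2.7² + 0.6²) ≈ 2.8 units.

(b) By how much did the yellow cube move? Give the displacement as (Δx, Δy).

(-1.4, -1.7)

The yellow cube was at about (9.0, 6.3) and moved to about (7.6, 4.6).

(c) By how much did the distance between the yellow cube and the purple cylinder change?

-1.6

Before: roughly 5.5 units apart; after: 3.9. That's 1.6 units closer together.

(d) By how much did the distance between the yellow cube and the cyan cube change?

-3.1

The distance was about 4.6 in the first image and 1.5 in the second, so they moved 3.1 units closer together.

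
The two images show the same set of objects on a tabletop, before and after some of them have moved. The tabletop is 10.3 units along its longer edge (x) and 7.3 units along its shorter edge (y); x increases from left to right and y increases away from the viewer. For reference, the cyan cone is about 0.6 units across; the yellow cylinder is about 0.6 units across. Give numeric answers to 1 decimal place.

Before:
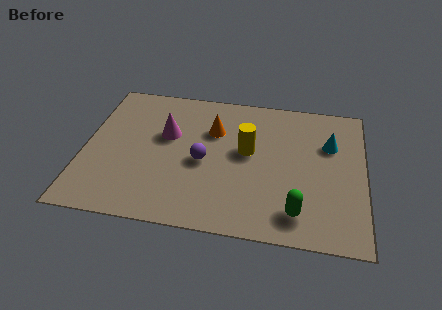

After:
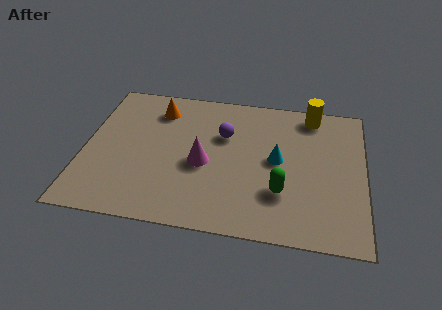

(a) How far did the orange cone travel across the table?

2.2

The orange cone moved from about (4.7, 5.0) to (2.6, 5.8), a distance of √(2.1² + 0.8²) ≈ 2.2.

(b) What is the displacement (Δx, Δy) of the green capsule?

(-0.6, 0.9)

The green capsule started near (7.9, 1.3) and ended near (7.3, 2.2).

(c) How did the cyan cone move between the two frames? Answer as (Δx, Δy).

(-1.9, -1.1)

The cyan cone was at about (9.0, 4.9) and moved to about (7.1, 3.8).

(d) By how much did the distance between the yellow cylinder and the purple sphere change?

+1.8

The distance was about 1.8 in the first image and 3.6 in the second, so they moved 1.8 units further apart.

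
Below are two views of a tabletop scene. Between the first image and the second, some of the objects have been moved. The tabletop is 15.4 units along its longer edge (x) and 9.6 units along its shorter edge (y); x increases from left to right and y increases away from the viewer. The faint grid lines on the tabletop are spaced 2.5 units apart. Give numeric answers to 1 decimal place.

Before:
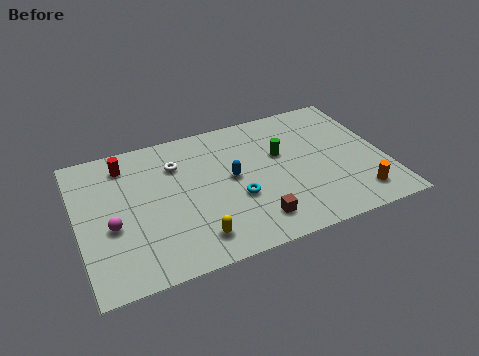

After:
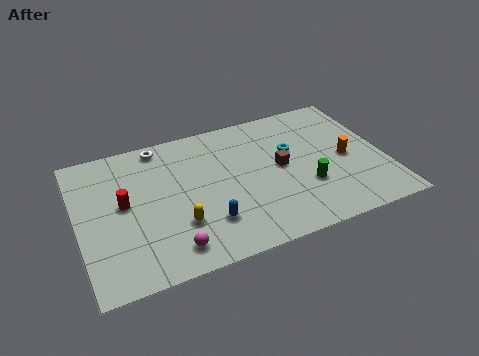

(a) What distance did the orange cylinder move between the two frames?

2.8

From (13.7, 1.7) to (13.5, 4.5), the orange cylinder covered √(0.2² + 2.8²) ≈ 2.8 units.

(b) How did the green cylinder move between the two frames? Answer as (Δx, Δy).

(1.0, -2.7)

The green cylinder was at about (10.3, 5.9) and moved to about (11.3, 3.2).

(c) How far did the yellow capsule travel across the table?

1.4

The yellow capsule was near (5.5, 1.7) before and (4.8, 2.9) after, so it travelled √(0.7² + 1.2²) ≈ 1.4 units.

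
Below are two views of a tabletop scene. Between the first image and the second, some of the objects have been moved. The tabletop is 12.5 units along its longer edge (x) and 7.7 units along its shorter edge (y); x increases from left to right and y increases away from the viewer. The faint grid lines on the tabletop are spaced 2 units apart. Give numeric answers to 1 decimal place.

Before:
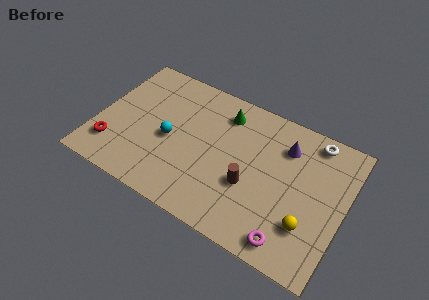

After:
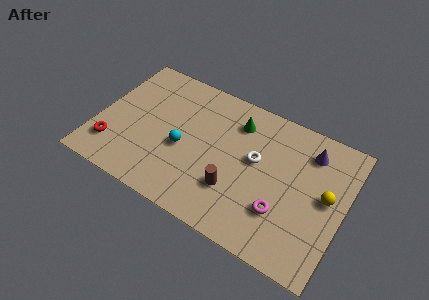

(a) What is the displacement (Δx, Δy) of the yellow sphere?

(0.7, 1.9)

The yellow sphere was at about (10.9, 2.2) and moved to about (11.6, 4.1).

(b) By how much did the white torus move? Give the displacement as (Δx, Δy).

(-2.6, -2.4)

From the two frames, the white torus sits at roughly (10.6, 6.8) before and (8.0, 4.4) after.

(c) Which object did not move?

the red torus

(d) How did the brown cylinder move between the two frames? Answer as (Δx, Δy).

(-0.7, -0.6)

From the two frames, the brown cylinder sits at roughly (7.9, 2.9) before and (7.2, 2.3) after.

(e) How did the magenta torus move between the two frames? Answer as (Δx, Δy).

(-0.6, 1.3)

From the two frames, the magenta torus sits at roughly (10.2, 1.0) before and (9.6, 2.3) after.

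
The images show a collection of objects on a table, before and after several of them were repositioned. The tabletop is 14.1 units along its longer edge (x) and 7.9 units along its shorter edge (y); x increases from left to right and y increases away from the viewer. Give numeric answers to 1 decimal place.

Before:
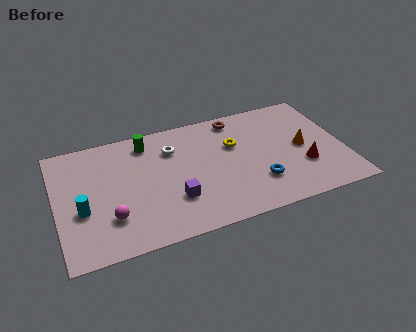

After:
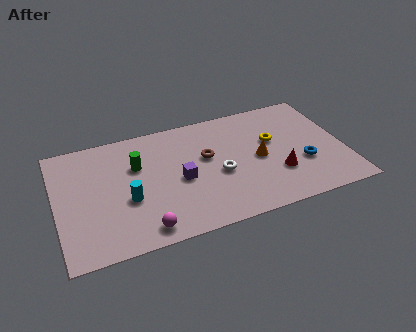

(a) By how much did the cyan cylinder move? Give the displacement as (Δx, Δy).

(2.2, 0.0)

The cyan cylinder was at about (1.2, 3.1) and moved to about (3.4, 3.1).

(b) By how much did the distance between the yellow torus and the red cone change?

-1.8

Before: roughly 4.1 units apart; after: 2.3. That's 1.8 units closer together.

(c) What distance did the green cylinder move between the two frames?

1.5

The green cylinder moved from about (4.6, 6.6) to (4.0, 5.2), a distance of √(0.6² + 1.4²) ≈ 1.5.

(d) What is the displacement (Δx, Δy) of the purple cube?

(0.4, 1.2)

From the two frames, the purple cube sits at roughly (5.6, 2.4) before and (6.0, 3.6) after.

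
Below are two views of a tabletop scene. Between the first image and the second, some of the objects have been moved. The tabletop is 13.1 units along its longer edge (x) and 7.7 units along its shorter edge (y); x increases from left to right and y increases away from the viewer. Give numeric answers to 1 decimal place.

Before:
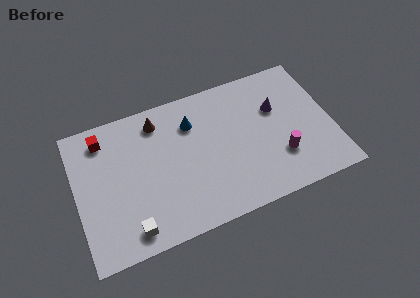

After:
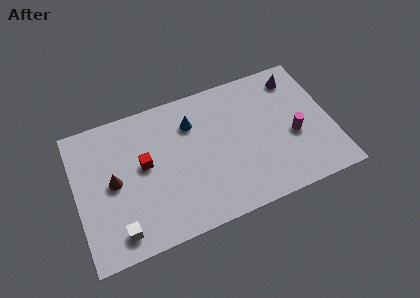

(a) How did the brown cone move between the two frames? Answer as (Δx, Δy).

(-2.5, -2.5)

From the two frames, the brown cone sits at roughly (4.4, 6.4) before and (1.9, 3.9) after.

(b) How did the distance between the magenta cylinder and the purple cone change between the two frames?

+0.5

Before: roughly 2.7 units apart; after: 3.2. That's 0.5 units further apart.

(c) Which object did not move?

the blue cone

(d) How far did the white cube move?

0.6

From (2.5, 1.1) to (1.9, 1.2), the white cube covered √(0.6² + 0.1²) ≈ 0.6 units.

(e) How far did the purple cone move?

1.8

The purple cone moved from about (10.4, 5.0) to (11.6, 6.4), a distance of √(1.2² + 1.4²) ≈ 1.8.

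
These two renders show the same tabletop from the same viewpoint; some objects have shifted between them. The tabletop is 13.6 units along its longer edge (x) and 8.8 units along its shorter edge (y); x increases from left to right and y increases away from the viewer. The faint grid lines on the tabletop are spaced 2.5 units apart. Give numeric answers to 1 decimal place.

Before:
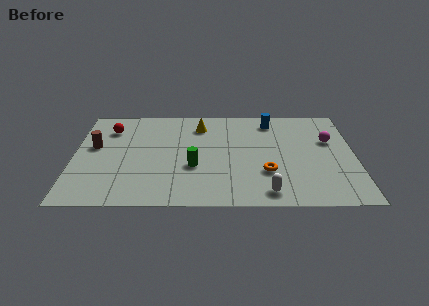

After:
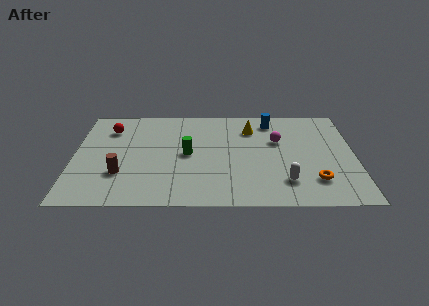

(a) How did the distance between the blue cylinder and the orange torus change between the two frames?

+1.1

They were about 4.6 units apart before and 5.7 after — 1.1 units further apart.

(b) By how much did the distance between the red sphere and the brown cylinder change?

+2.3

They were about 1.7 units apart before and 4.0 after — 2.3 units further apart.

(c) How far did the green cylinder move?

1.1

The green cylinder was near (5.8, 3.3) before and (5.5, 4.4) after, so it travelled √(0.3² + 1.1²) ≈ 1.1 units.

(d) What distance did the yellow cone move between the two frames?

2.5

The yellow cone was near (6.1, 7.0) before and (8.6, 6.7) after, so it travelled √(2.5² + 0.3²) ≈ 2.5 units.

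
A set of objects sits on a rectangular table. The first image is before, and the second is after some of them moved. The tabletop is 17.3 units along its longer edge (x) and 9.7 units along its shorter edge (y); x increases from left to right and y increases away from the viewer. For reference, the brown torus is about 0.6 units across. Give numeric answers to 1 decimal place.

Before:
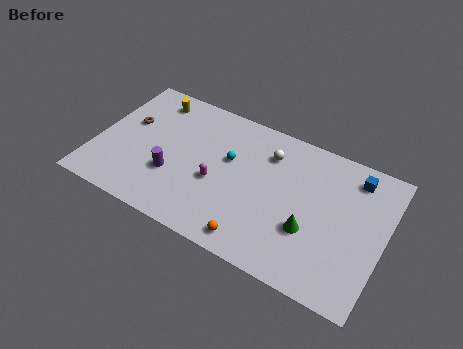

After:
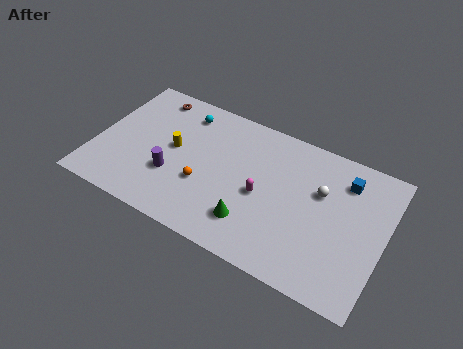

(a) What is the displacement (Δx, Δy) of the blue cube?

(-0.5, -0.5)

From the two frames, the blue cube sits at roughly (15.2, 8.1) before and (14.7, 7.6) after.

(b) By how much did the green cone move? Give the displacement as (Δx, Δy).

(-3.3, -1.1)

The green cone started near (13.1, 3.4) and ended near (9.8, 2.3).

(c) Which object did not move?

the purple cylinder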